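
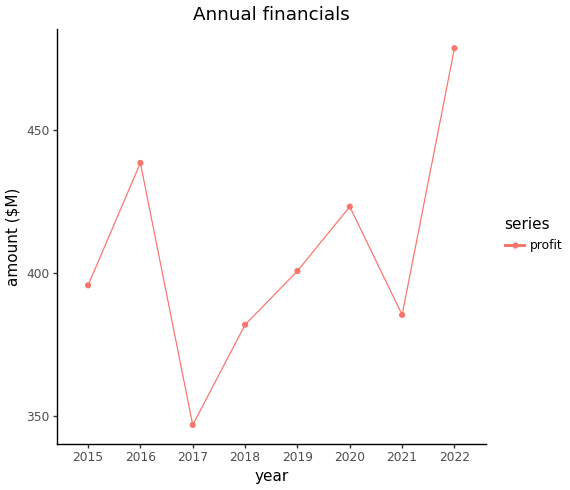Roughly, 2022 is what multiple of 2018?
2022 ≈ 480, 2018 ≈ 380; 480/380 ≈ 1.26.

≈ 1.26×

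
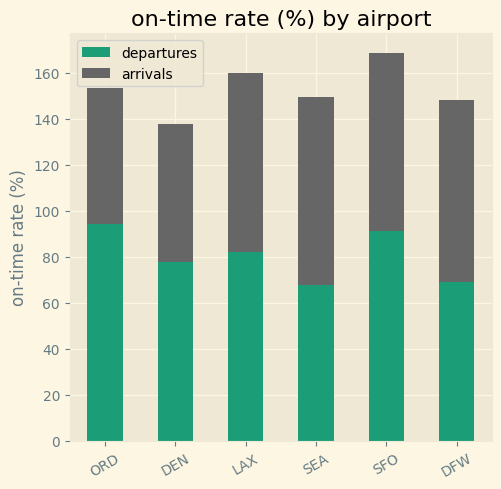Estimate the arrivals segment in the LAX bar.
≈ 80

arrivals top ≈ 160, bottom ≈ 80; segment ≈ 80.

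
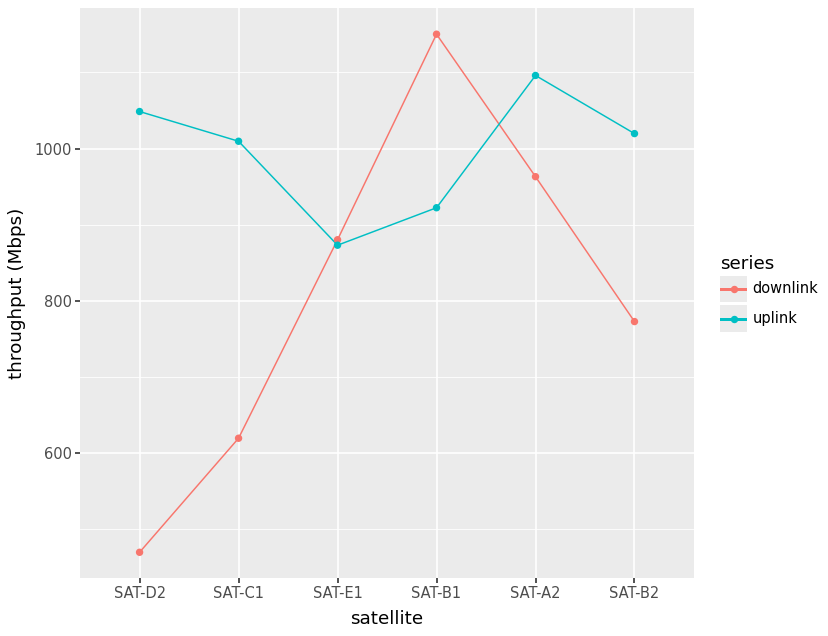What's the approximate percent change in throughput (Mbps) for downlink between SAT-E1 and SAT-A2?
≈ +11.1%

SAT-E1 ≈ 900, SAT-A2 ≈ 1000; (1000 − 900) / 900 ≈ +11.1%.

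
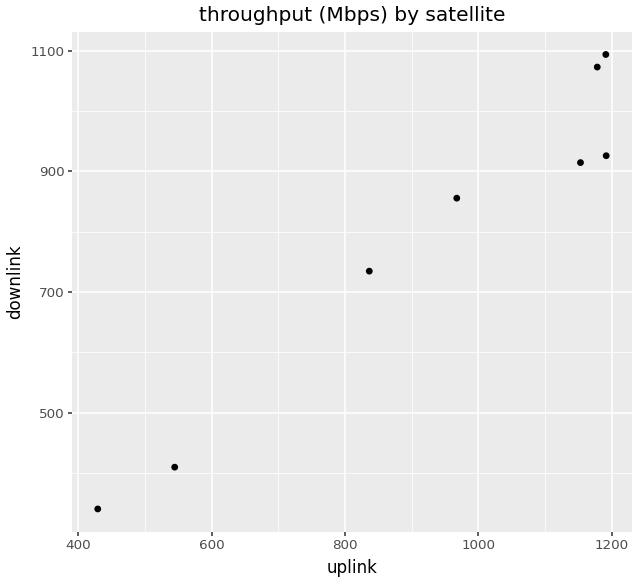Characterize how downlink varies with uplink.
Points are positively correlated; strong (|r| ≈ 1.0).

positive, strong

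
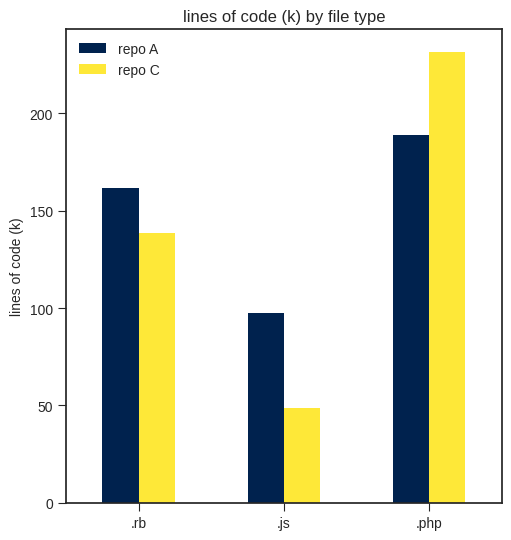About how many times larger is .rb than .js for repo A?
≈ 1.6×

.rb ≈ 160, .js ≈ 100; 160/100 ≈ 1.6.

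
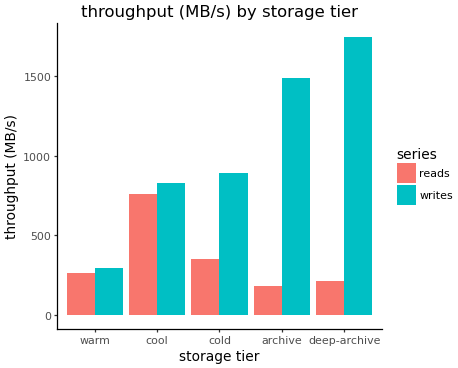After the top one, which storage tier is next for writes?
archive

Top 3 for writes: deep-archive ≈ 1800, archive ≈ 1400, cold ≈ 800.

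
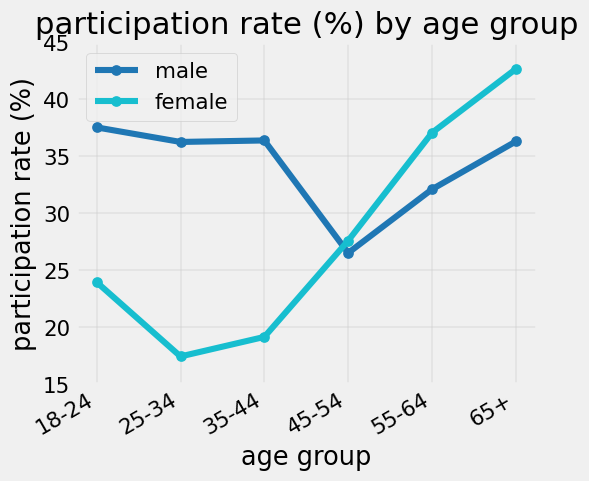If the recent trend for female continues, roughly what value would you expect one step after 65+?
Last three: 30, 35, 45 → slope ≈ 7.5/step → next ≈ 52.5.

≈ 52.5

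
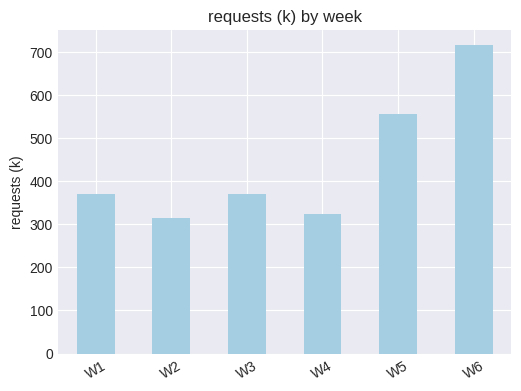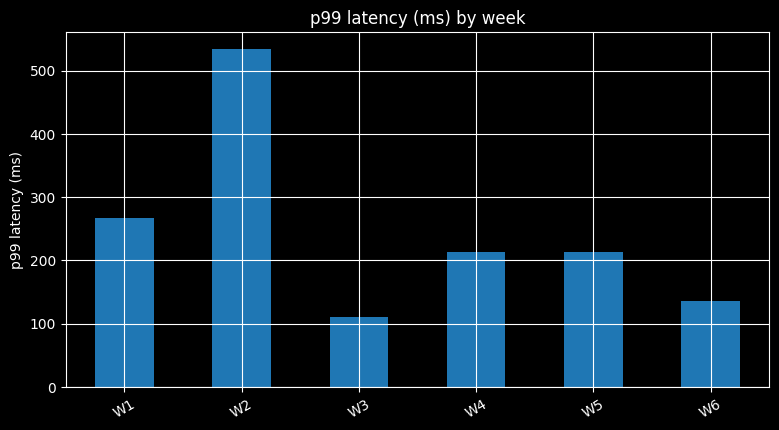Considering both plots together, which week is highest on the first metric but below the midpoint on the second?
Chart 2 median p99 latency (ms) ≈ 200; below-median weeks: W3, W5, W6. Among those, W6 has the highest requests (k) (≈ 700).

W6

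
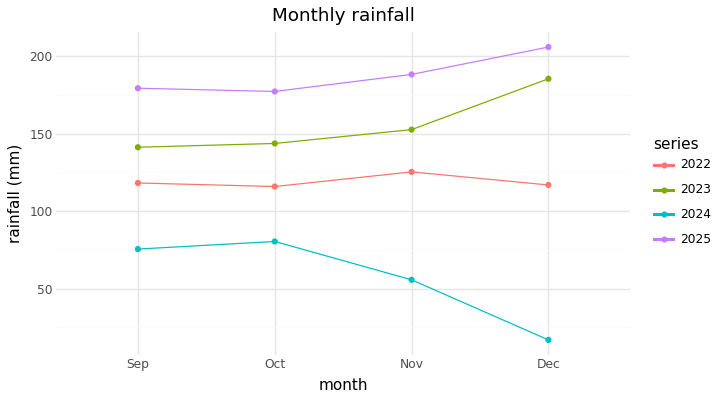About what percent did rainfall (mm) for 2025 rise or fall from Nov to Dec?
Nov ≈ 180, Dec ≈ 200; (200 − 180) / 180 ≈ +11.1%.

≈ +11.1%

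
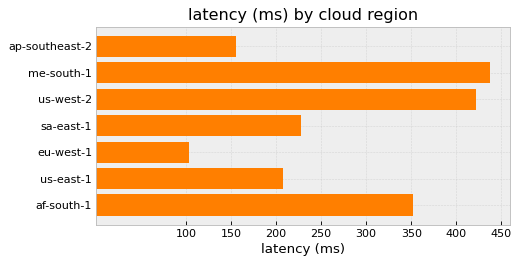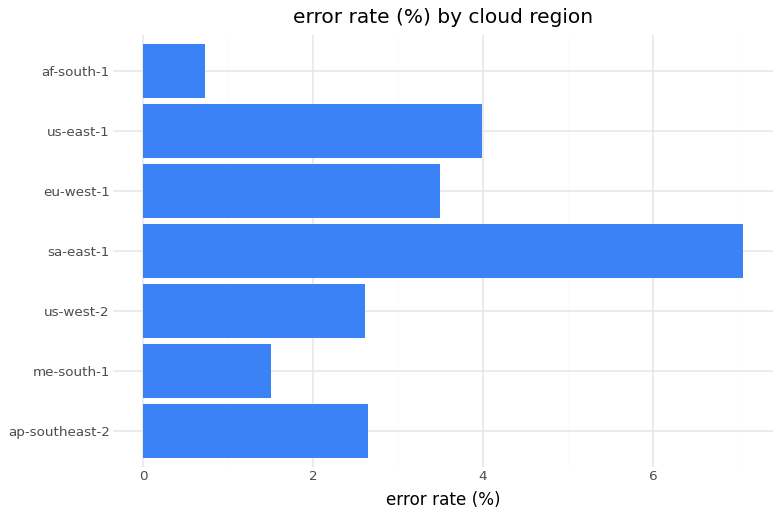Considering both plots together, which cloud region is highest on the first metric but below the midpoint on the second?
Chart 2 median error rate (%) ≈ 3; below-median cloud regions: me-south-1, us-west-2, af-south-1. Among those, me-south-1 has the highest latency (ms) (≈ 450).

me-south-1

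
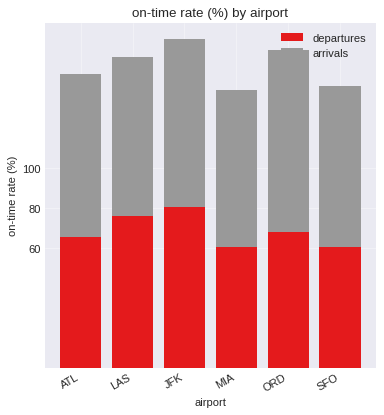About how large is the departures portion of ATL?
departures top ≈ 60, bottom ≈ 0; segment ≈ 60.

≈ 60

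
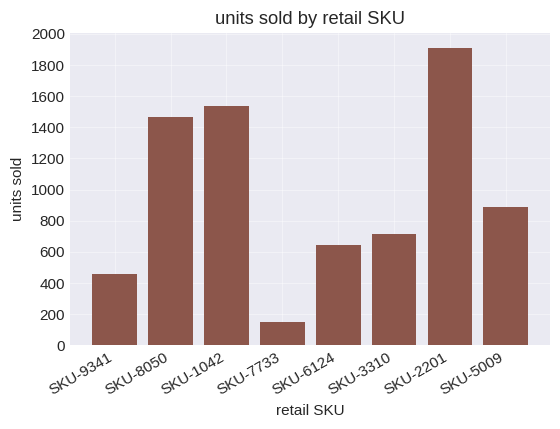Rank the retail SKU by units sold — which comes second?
SKU-1042

Top 3: SKU-2201 ≈ 2000, SKU-1042 ≈ 1600, SKU-8050 ≈ 1400.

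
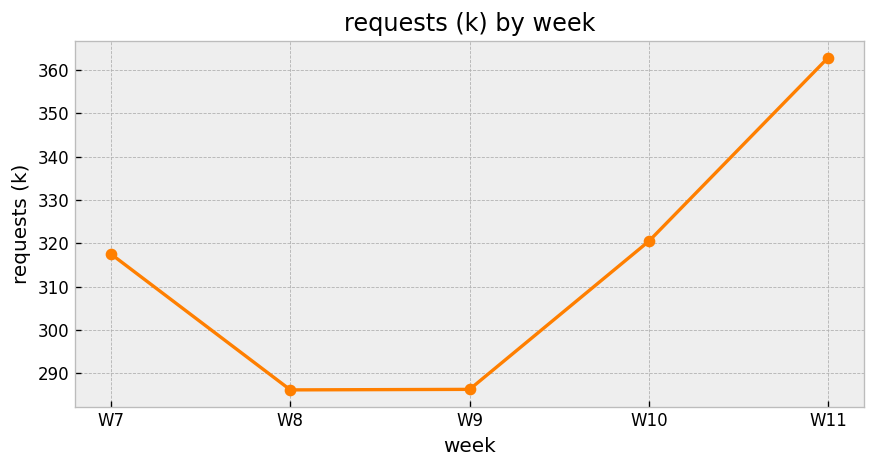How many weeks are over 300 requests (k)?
3

Above 300: W7, W10, W11.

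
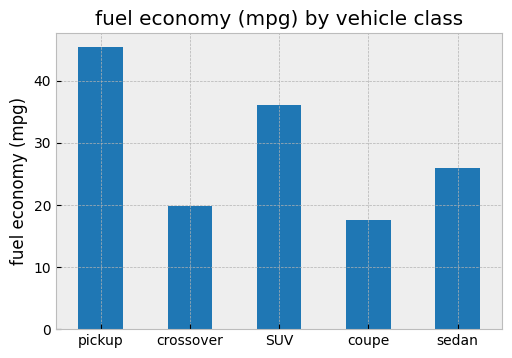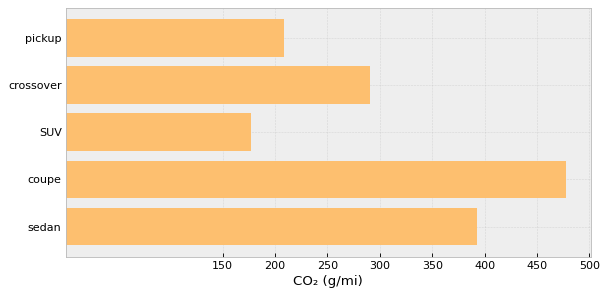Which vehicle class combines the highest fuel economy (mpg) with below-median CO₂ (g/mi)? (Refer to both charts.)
pickup

Chart 2 median CO₂ (g/mi) ≈ 300; below-median vehicle classes: pickup, SUV. Among those, pickup has the highest fuel economy (mpg) (≈ 45).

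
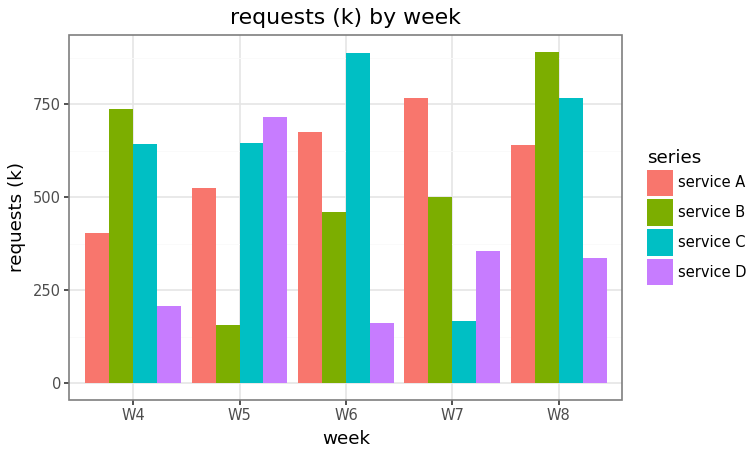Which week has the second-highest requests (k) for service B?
W4

Top 3 for service B: W8 ≈ 900, W4 ≈ 700, W7 ≈ 500.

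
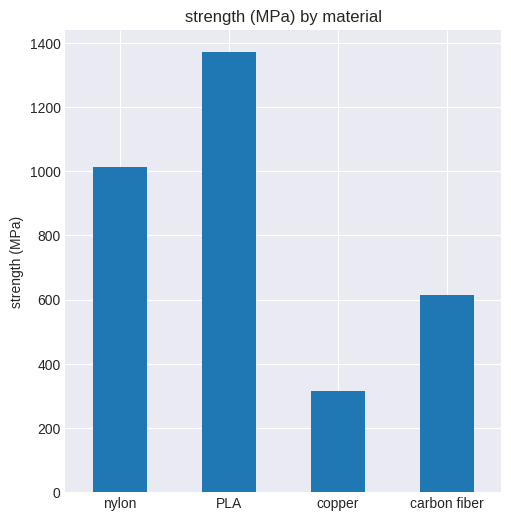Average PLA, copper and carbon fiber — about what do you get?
(1400 + 400 + 600) / 3 ≈ 800.

≈ 800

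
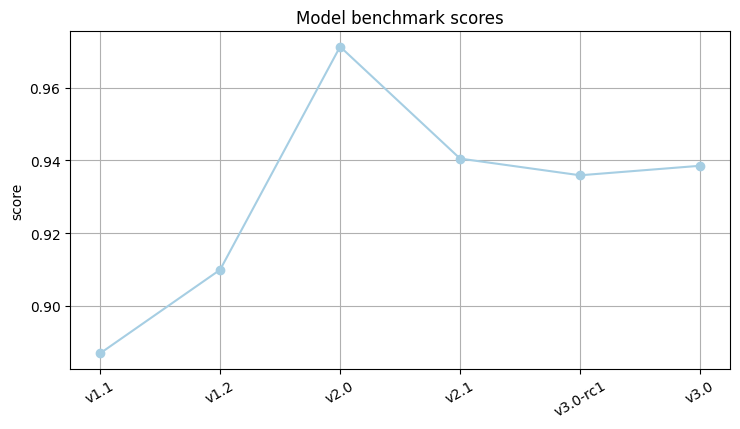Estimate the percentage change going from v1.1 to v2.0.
v1.1 ≈ 0.89, v2.0 ≈ 0.97; (0.97 − 0.89) / 0.89 ≈ +9%.

≈ +9%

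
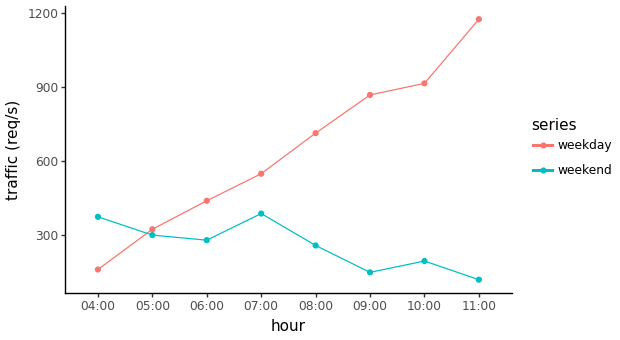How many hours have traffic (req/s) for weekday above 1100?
1

Above 1100: 11:00.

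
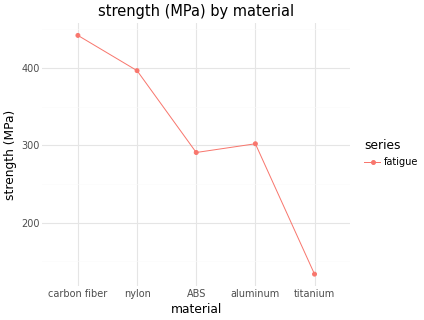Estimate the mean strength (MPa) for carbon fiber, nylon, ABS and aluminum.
(450 + 400 + 300 + 300) / 4 ≈ 362.

≈ 362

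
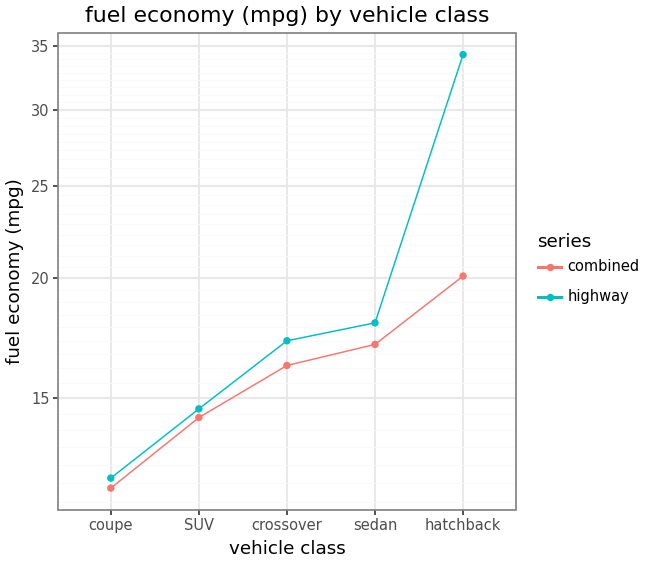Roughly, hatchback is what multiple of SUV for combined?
hatchback ≈ 20, SUV ≈ 14; 20/14 ≈ 1.43.

≈ 1.43×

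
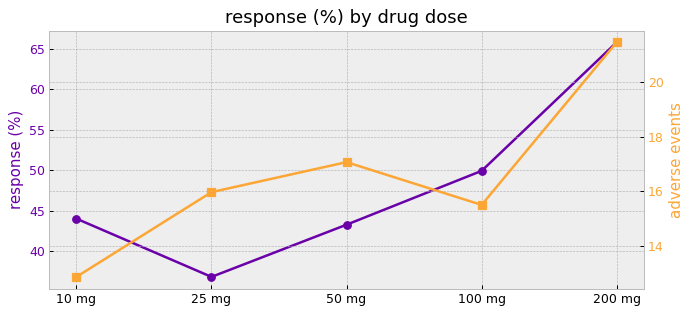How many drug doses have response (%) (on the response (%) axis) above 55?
Above 55: 200 mg.

1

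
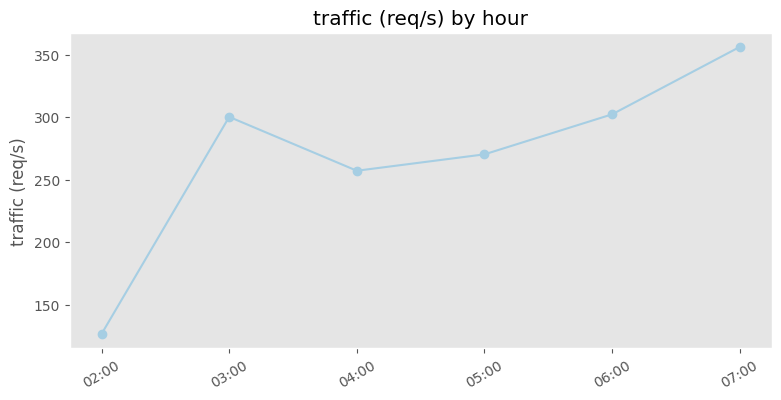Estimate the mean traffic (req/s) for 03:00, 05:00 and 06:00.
≈ 293

(300 + 280 + 300) / 3 ≈ 293.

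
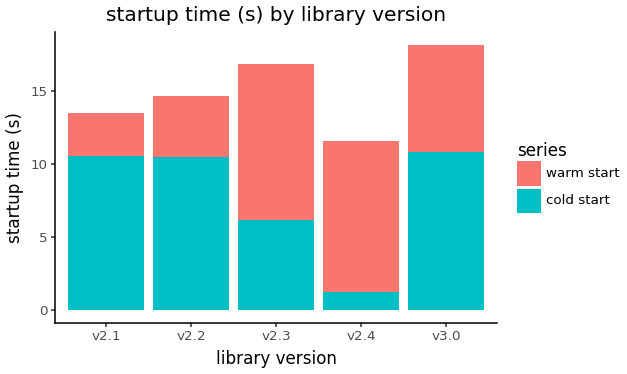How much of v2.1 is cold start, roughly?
≈ 10

cold start top ≈ 10, bottom ≈ 0; segment ≈ 10.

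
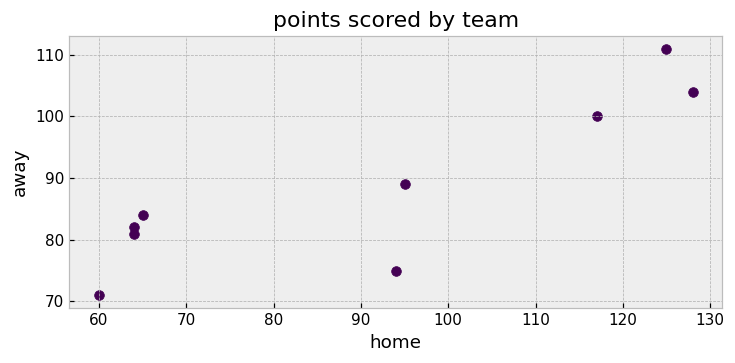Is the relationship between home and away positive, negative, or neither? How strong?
positive, strong

Points are positively correlated; strong (|r| ≈ 0.9).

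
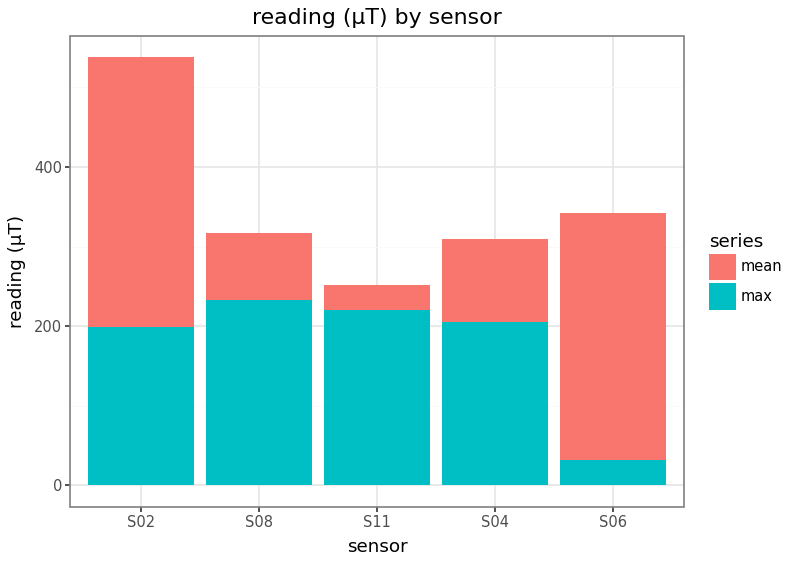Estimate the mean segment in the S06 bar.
mean top ≈ 350, bottom ≈ 50; segment ≈ 300.

≈ 300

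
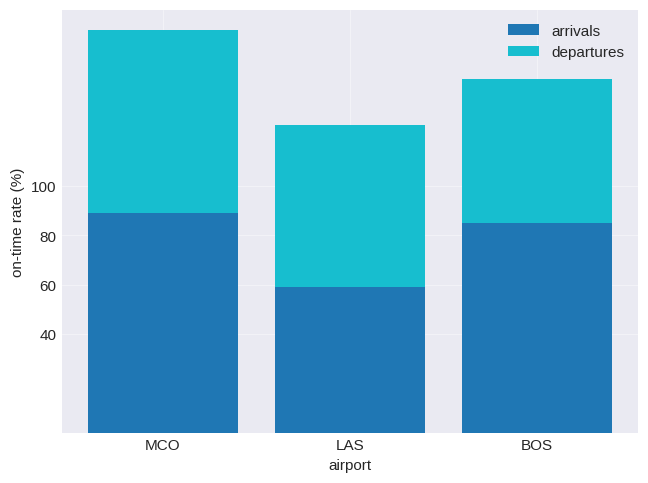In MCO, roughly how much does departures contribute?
≈ 80

departures top ≈ 160, bottom ≈ 80; segment ≈ 80.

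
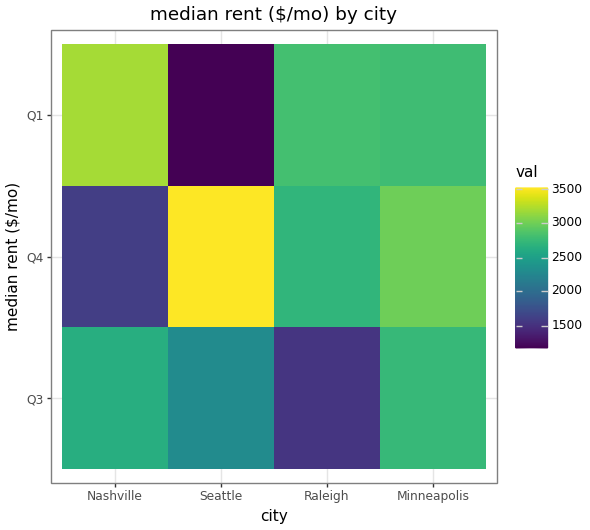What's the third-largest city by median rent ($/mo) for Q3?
Top 4 for Q3: Minneapolis ≈ 2800, Nashville ≈ 2600, Seattle ≈ 2200, Raleigh ≈ 1600.

Seattle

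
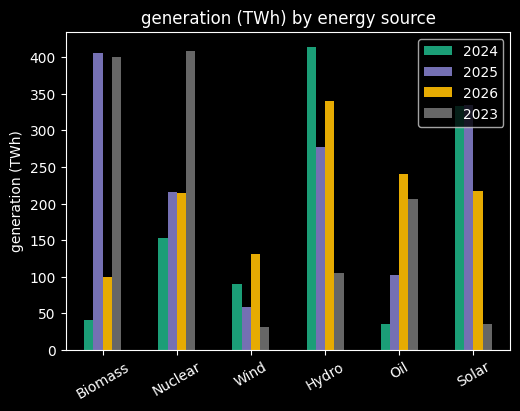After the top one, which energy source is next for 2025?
Solar

Top 3 for 2025: Biomass ≈ 400, Solar ≈ 350, Hydro ≈ 300.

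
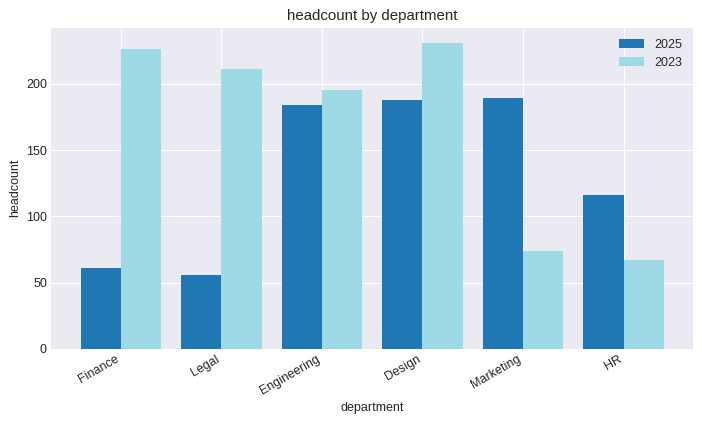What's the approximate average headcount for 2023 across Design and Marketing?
(240 + 80) / 2 ≈ 160.

≈ 160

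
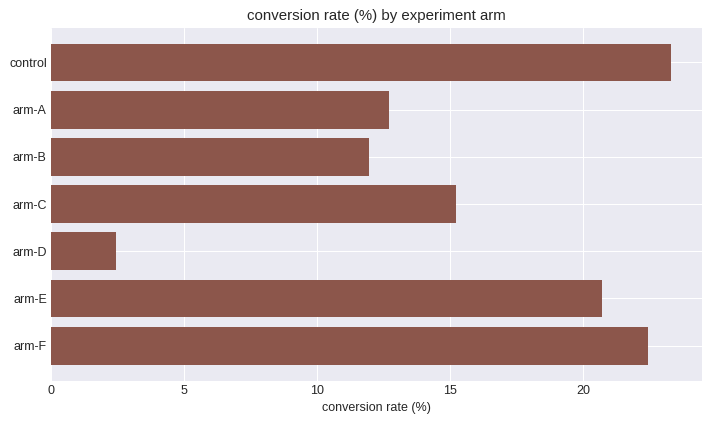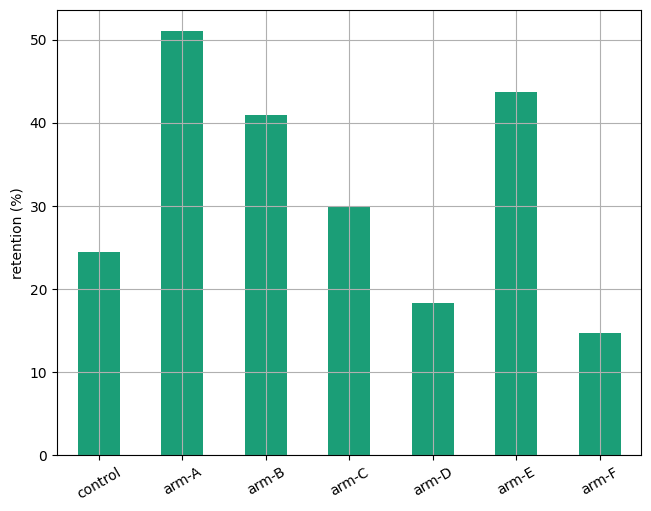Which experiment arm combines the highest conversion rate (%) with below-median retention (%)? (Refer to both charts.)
Chart 2 median retention (%) ≈ 30; below-median experiment arms: control, arm-D, arm-F. Among those, control has the highest conversion rate (%) (≈ 25).

control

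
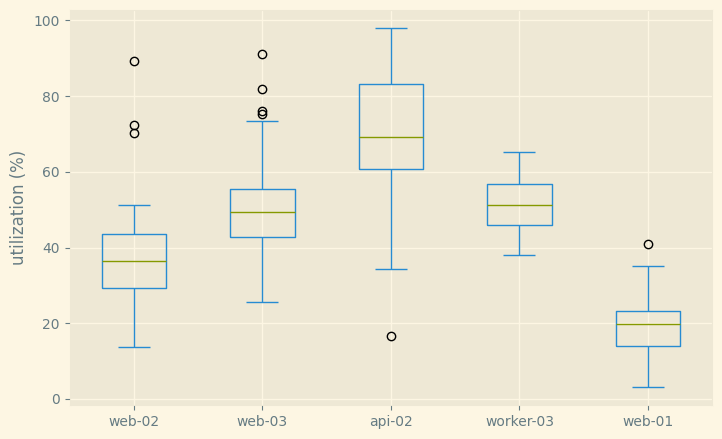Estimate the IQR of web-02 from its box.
≈ 15

Q3 ≈ 45, Q1 ≈ 30; IQR ≈ 15.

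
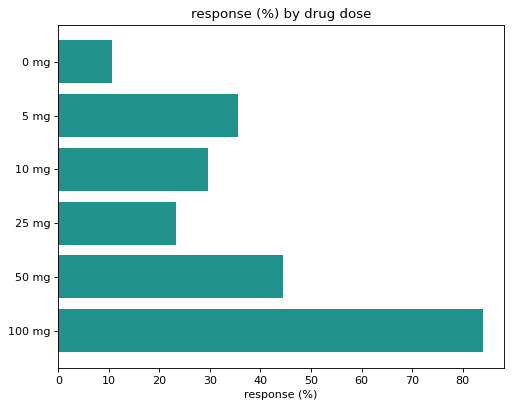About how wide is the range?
Max 100 mg ≈ 80, min 0 mg ≈ 10; range ≈ 70.

≈ 70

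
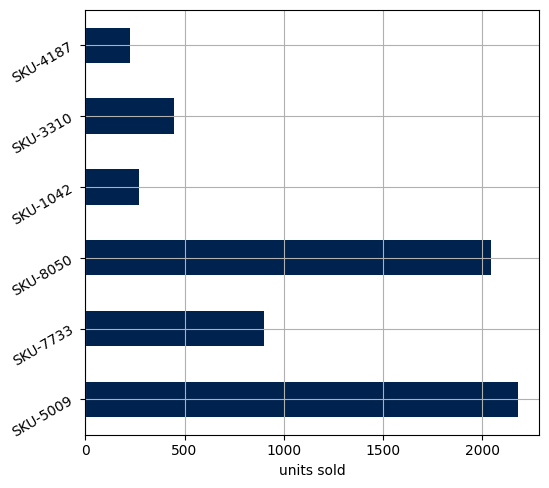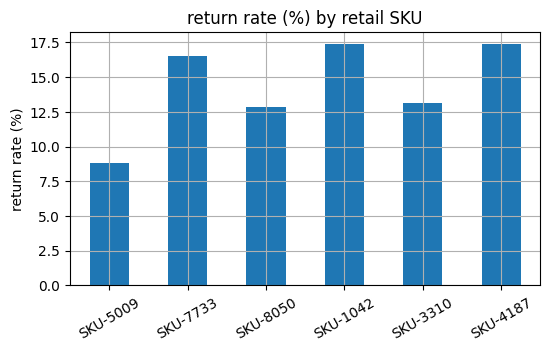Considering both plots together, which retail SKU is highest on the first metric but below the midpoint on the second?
SKU-5009

Chart 2 median return rate (%) ≈ 14; below-median retail SKUs: SKU-5009, SKU-8050, SKU-3310. Among those, SKU-5009 has the highest units sold (≈ 2200).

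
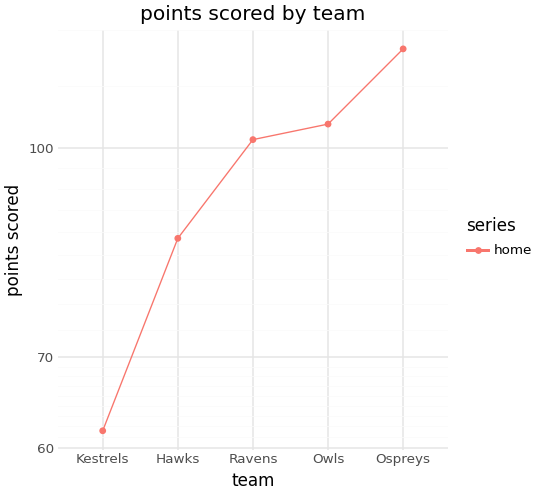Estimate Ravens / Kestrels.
Ravens ≈ 100, Kestrels ≈ 60; 100/60 ≈ 1.67.

≈ 1.67×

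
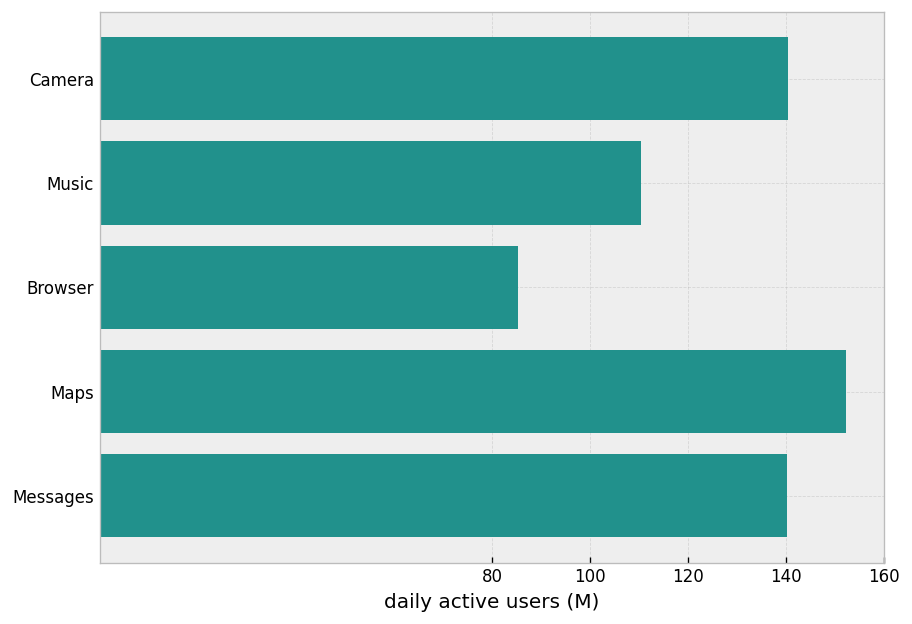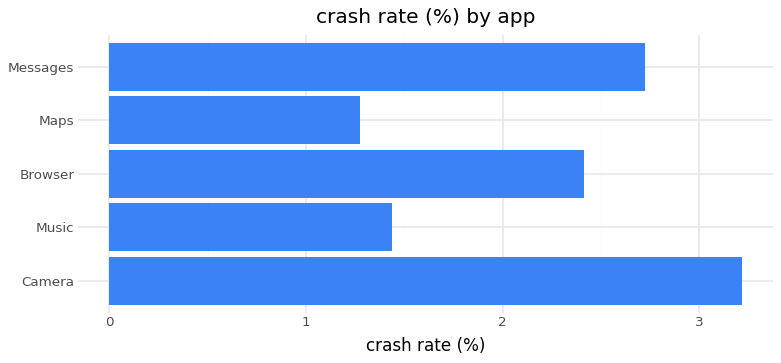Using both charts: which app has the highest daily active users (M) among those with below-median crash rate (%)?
Chart 2 median crash rate (%) ≈ 2.5; below-median apps: Music, Maps. Among those, Maps has the highest daily active users (M) (≈ 160).

Maps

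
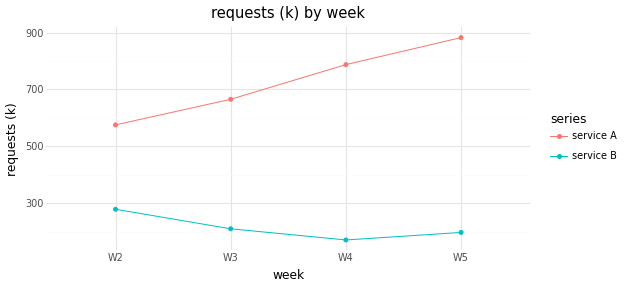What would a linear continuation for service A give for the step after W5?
Last three: 700, 800, 900 → slope ≈ 100/step → next ≈ 1000.

≈ 1000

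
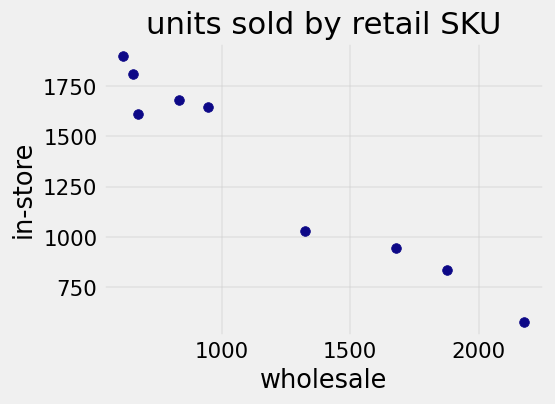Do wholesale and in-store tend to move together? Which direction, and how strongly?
Points are negatively correlated; strong (|r| ≈ 1.0).

negative, strong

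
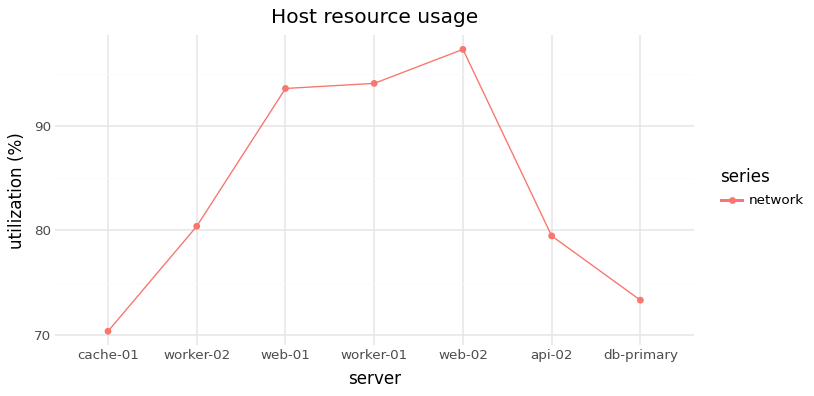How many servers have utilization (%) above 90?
Above 90: web-01, worker-01, web-02.

3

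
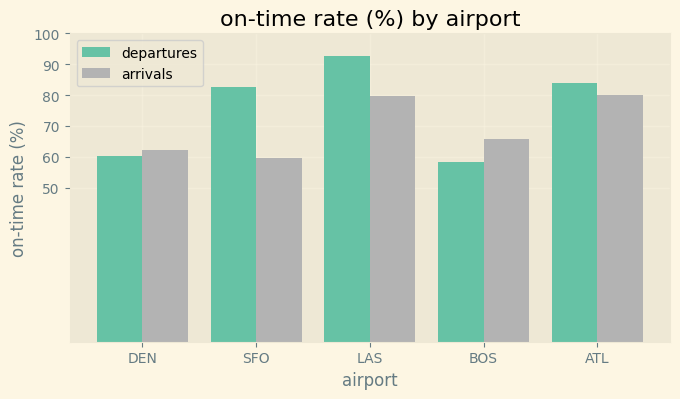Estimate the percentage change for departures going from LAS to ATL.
LAS ≈ 90, ATL ≈ 80; (80 − 90) / 90 ≈ -11.1%.

≈ -11.1%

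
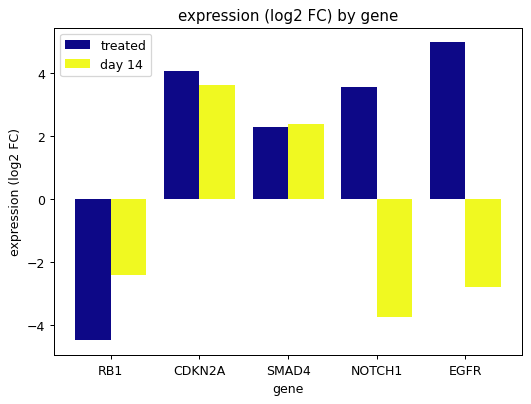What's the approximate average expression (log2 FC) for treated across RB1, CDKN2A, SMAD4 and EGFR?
(-4 + 4 + 2 + 5) / 4 ≈ 2.

≈ 2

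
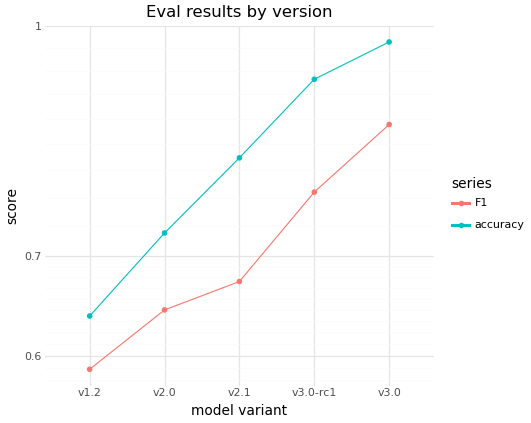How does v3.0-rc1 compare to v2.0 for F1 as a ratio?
≈ 1.15×

v3.0-rc1 ≈ 0.75, v2.0 ≈ 0.65; 0.75/0.65 ≈ 1.15.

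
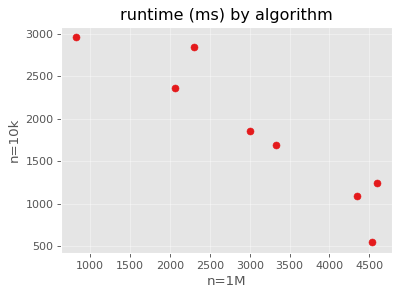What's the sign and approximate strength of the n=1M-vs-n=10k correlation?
negative, strong

Points are negatively correlated; strong (|r| ≈ 0.9).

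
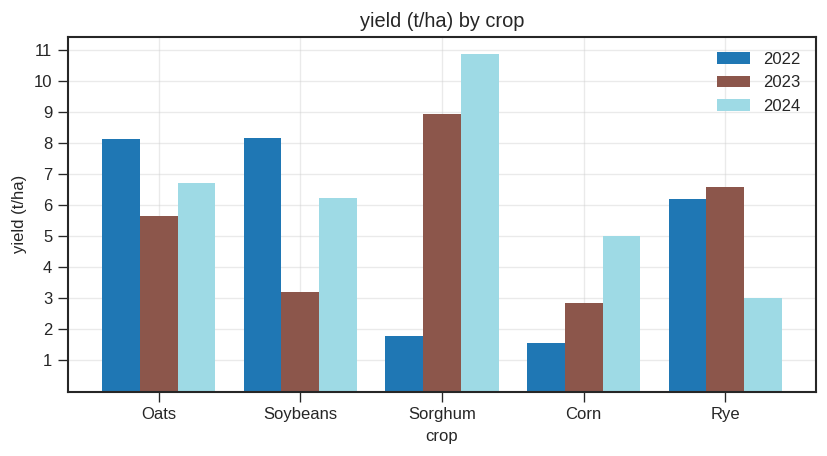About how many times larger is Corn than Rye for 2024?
Corn ≈ 5, Rye ≈ 3; 5/3 ≈ 1.67.

≈ 1.67×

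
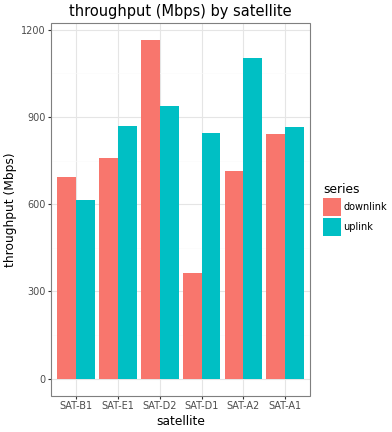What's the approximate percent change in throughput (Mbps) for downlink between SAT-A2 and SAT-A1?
≈ +14.3%

SAT-A2 ≈ 700, SAT-A1 ≈ 800; (800 − 700) / 700 ≈ +14.3%.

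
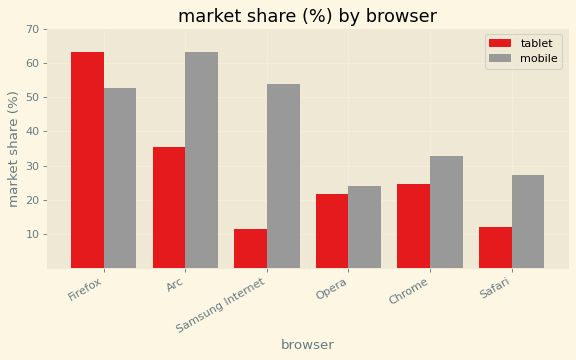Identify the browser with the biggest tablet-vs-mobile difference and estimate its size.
Samsung Internet, ≈ 40 %

Samsung Internet: tablet ≈ 10, mobile ≈ 50 → gap ≈ 40. Next-largest (Arc) is only ≈ 20.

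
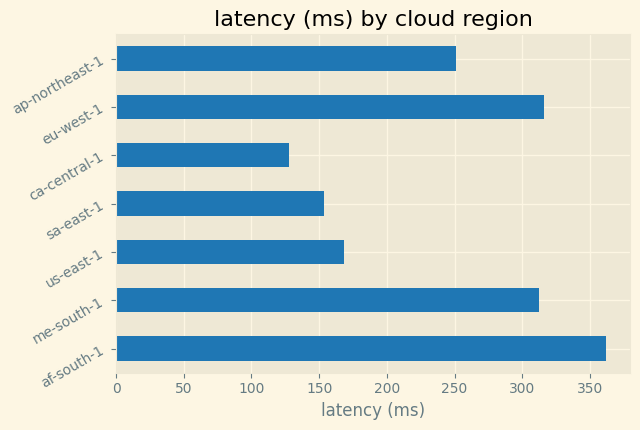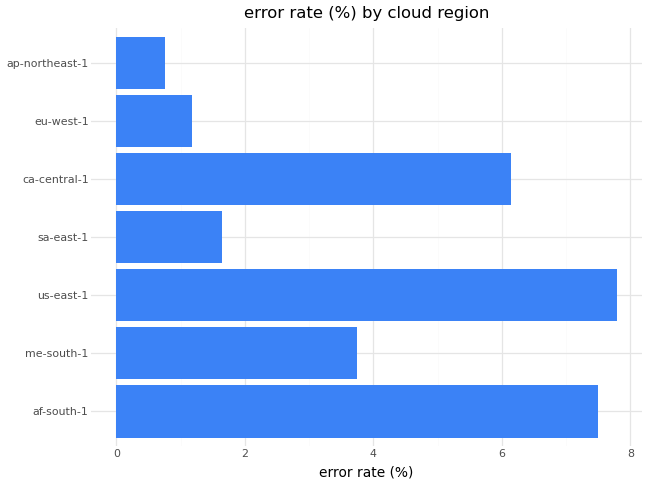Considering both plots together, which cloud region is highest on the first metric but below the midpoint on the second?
eu-west-1

Chart 2 median error rate (%) ≈ 4; below-median cloud regions: sa-east-1, eu-west-1, ap-northeast-1. Among those, eu-west-1 has the highest latency (ms) (≈ 300).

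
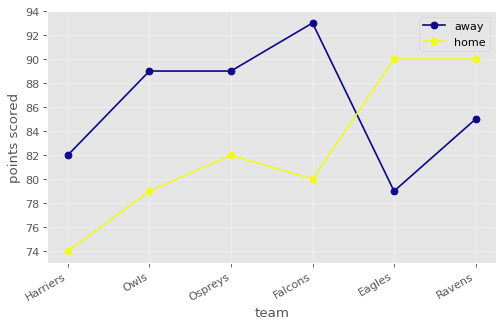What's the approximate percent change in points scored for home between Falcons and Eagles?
≈ +12.5%

Falcons ≈ 80, Eagles ≈ 90; (90 − 80) / 80 ≈ +12.5%.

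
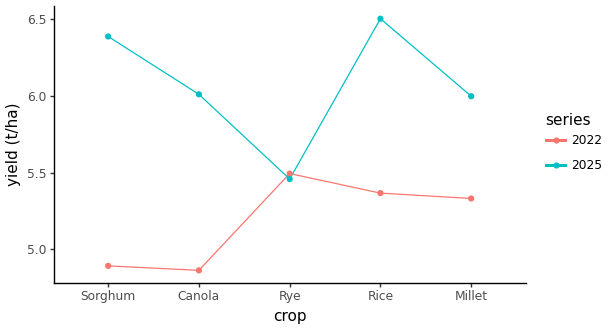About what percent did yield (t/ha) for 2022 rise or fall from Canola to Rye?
≈ +12.5%

Canola ≈ 4.8, Rye ≈ 5.4; (5.4 − 4.8) / 4.8 ≈ +12.5%.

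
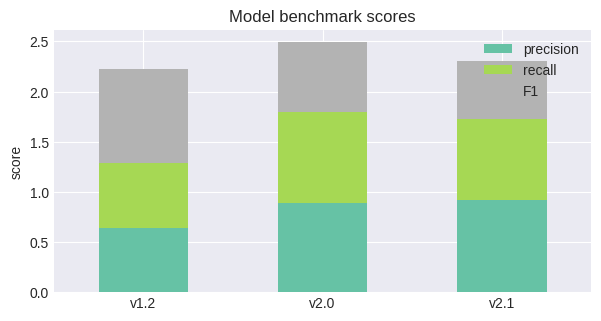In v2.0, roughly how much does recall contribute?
≈ 1.0

recall top ≈ 2.0, bottom ≈ 1.0; segment ≈ 1.0.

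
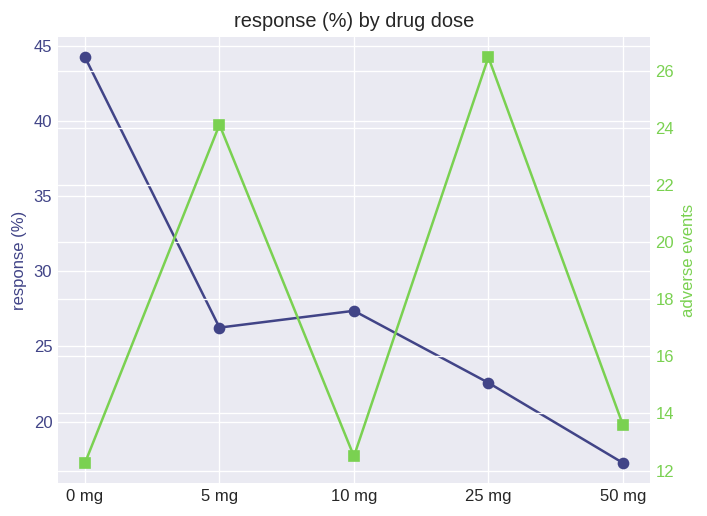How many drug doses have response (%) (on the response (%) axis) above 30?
1

Above 30: 0 mg.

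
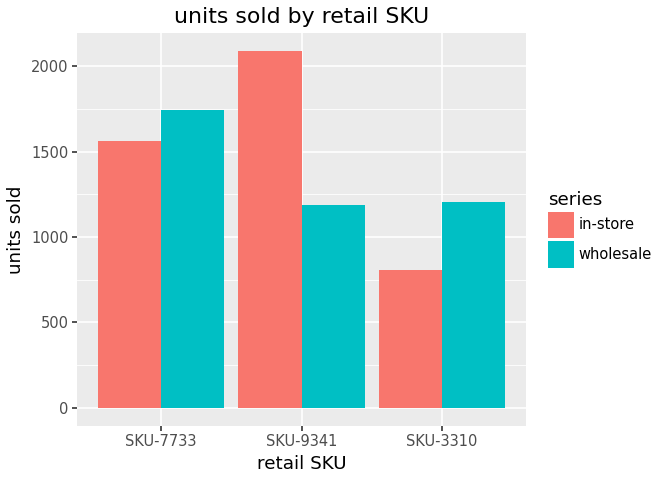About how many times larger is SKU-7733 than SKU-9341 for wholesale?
≈ 1.5×

SKU-7733 ≈ 1800, SKU-9341 ≈ 1200; 1800/1200 ≈ 1.5.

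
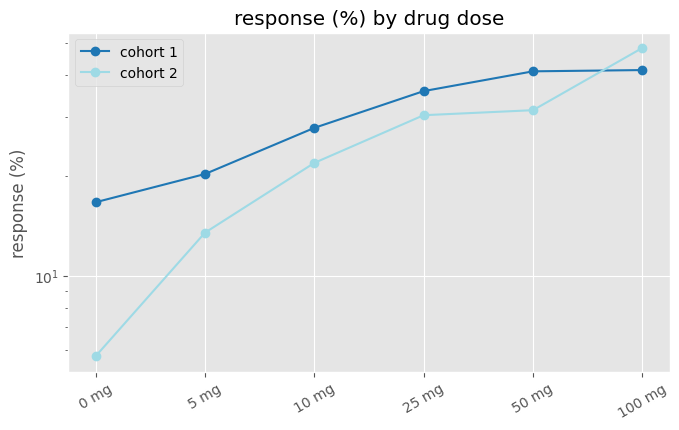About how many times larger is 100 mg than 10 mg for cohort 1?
100 mg ≈ 40, 10 mg ≈ 30; 40/30 ≈ 1.33.

≈ 1.33×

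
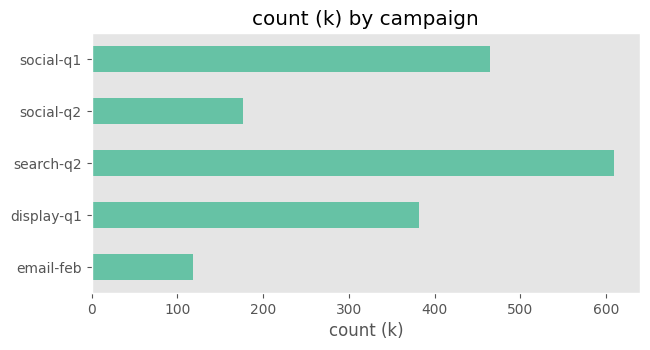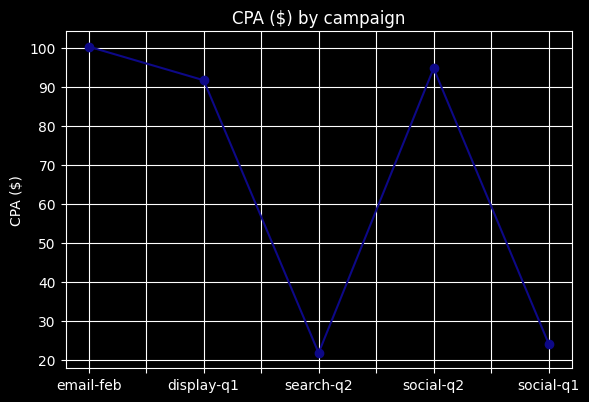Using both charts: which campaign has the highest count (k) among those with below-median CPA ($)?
search-q2

Chart 2 median CPA ($) ≈ 90; below-median campaigns: search-q2, social-q1. Among those, search-q2 has the highest count (k) (≈ 600).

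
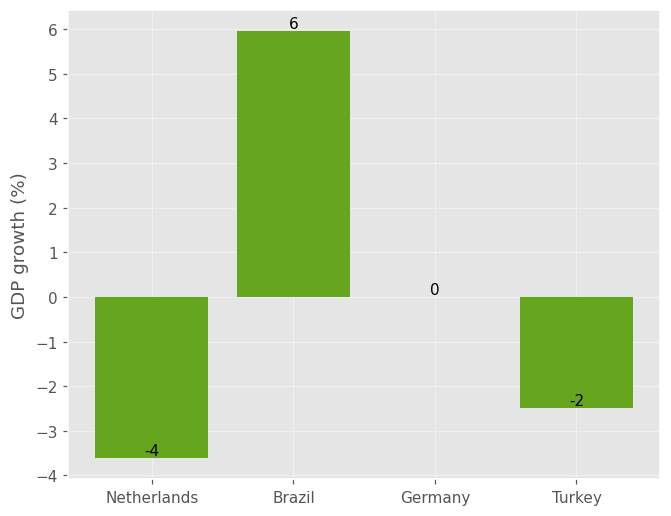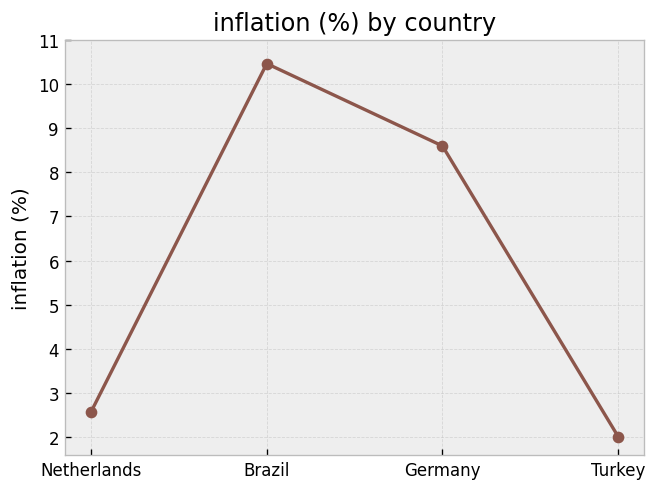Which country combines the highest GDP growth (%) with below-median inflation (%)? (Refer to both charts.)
Turkey

Chart 2 median inflation (%) ≈ 6; below-median countries: Netherlands, Turkey. Among those, Turkey has the highest GDP growth (%) (≈ -2).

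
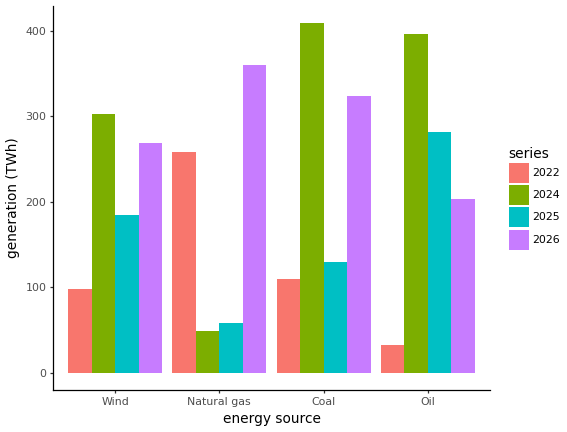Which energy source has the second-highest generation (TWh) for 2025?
Wind

Top 3 for 2025: Oil ≈ 300, Wind ≈ 200, Coal ≈ 150.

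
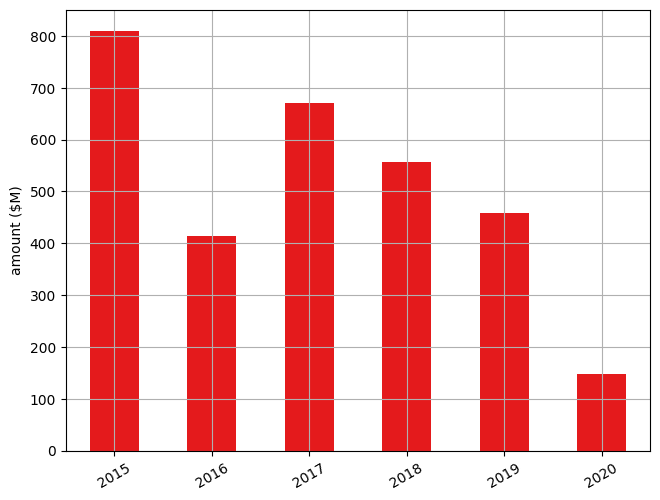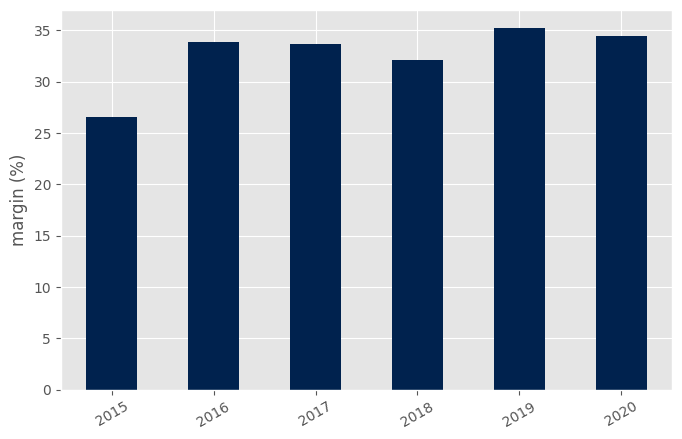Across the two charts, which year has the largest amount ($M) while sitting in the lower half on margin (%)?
Chart 2 median margin (%) ≈ 35; below-median years: 2015, 2017, 2018. Among those, 2015 has the highest amount ($M) (≈ 800).

2015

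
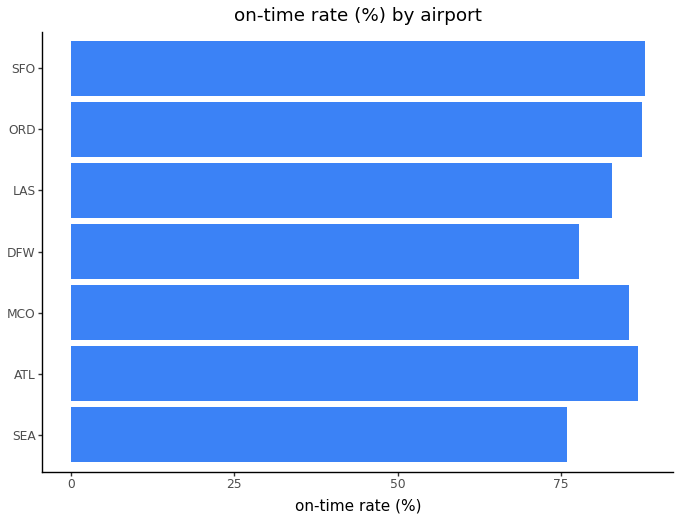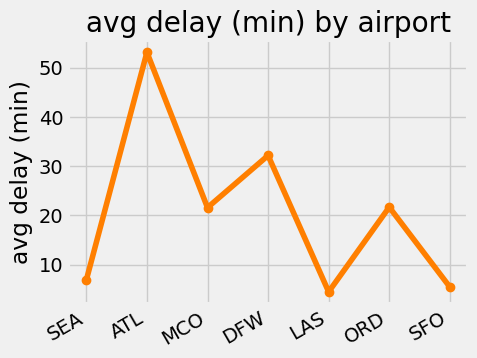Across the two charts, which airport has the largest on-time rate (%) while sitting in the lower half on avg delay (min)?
SFO

Chart 2 median avg delay (min) ≈ 20; below-median airports: SEA, LAS, SFO. Among those, SFO has the highest on-time rate (%) (≈ 90).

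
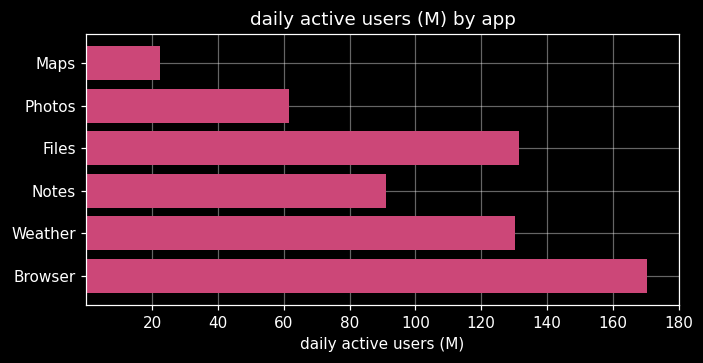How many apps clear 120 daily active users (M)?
3

Above 120: Files, Weather, Browser.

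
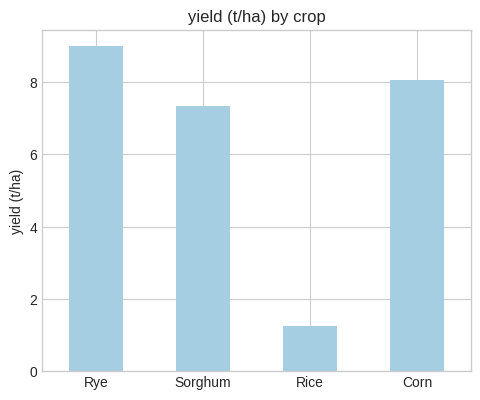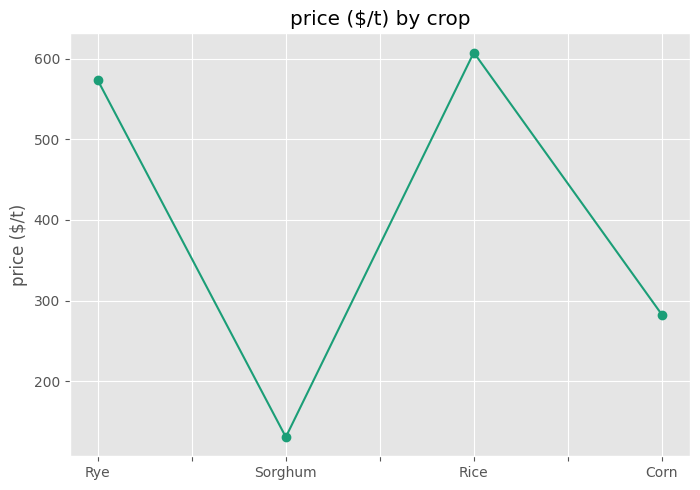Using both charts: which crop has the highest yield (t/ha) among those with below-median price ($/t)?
Corn

Chart 2 median price ($/t) ≈ 400; below-median crops: Sorghum, Corn. Among those, Corn has the highest yield (t/ha) (≈ 8).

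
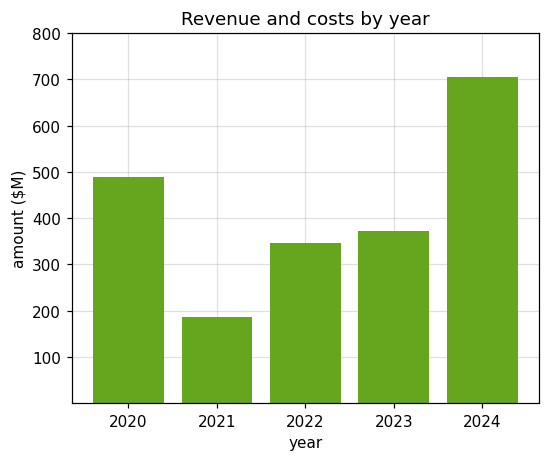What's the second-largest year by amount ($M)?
2020

Top 3: 2024 ≈ 700, 2020 ≈ 500, 2023 ≈ 400.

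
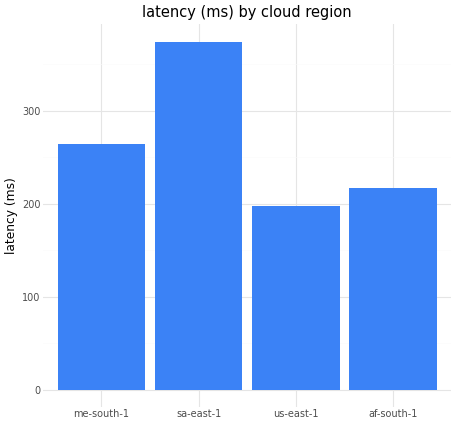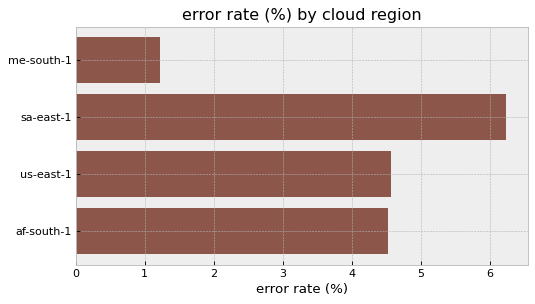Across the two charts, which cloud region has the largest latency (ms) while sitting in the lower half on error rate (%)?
me-south-1

Chart 2 median error rate (%) ≈ 5; below-median cloud regions: me-south-1, af-south-1. Among those, me-south-1 has the highest latency (ms) (≈ 250).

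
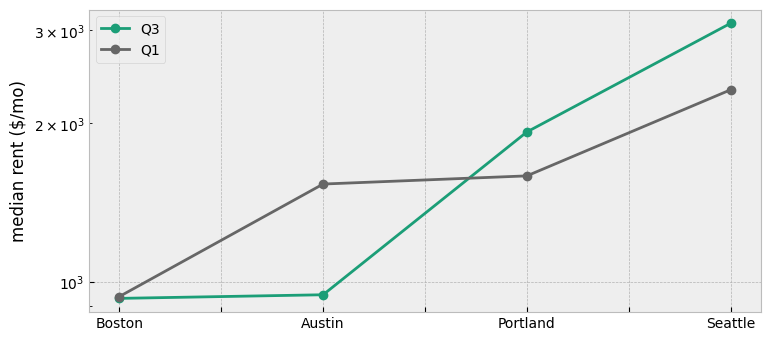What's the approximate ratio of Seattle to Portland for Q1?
≈ 1.5×

Seattle ≈ 2400, Portland ≈ 1600; 2400/1600 ≈ 1.5.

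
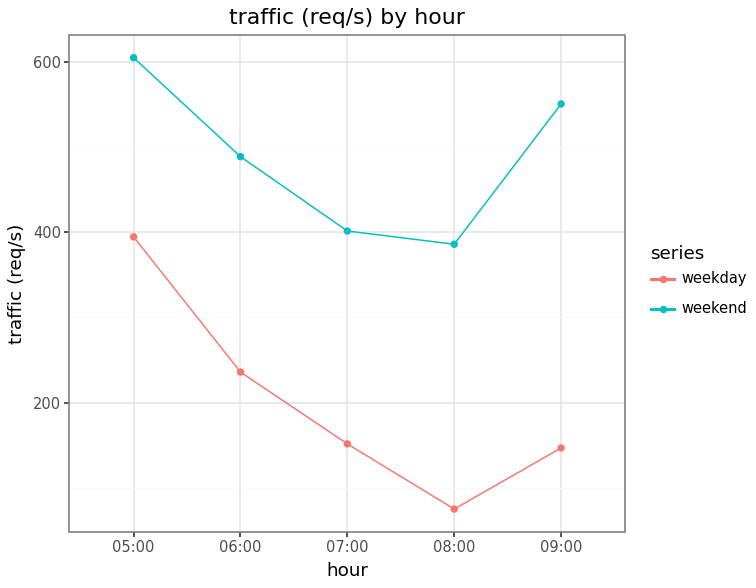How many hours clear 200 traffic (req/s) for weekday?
Above 200: 05:00, 06:00.

2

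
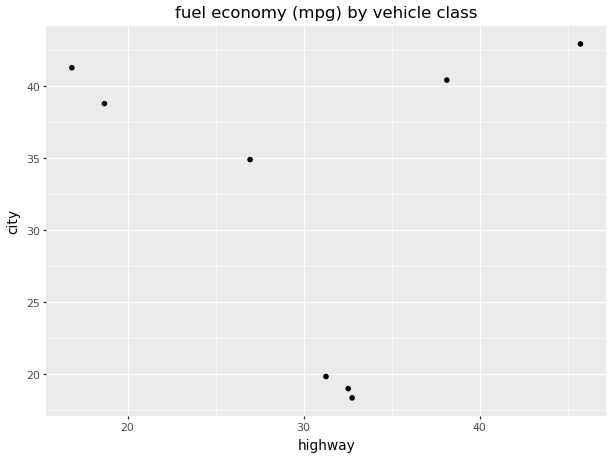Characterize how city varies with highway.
no clear correlation

Points are roughly uncorrelated; weak (|r| ≈ 0.1).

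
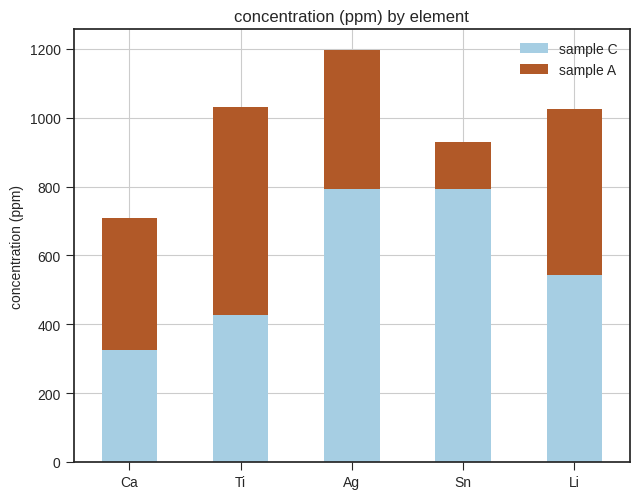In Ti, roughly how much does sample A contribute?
≈ 600

sample A top ≈ 1000, bottom ≈ 400; segment ≈ 600.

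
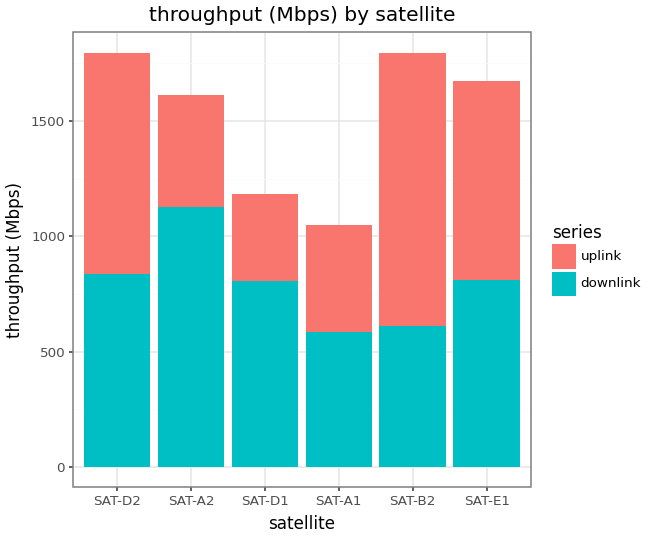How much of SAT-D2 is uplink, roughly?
≈ 1000

uplink top ≈ 1800, bottom ≈ 800; segment ≈ 1000.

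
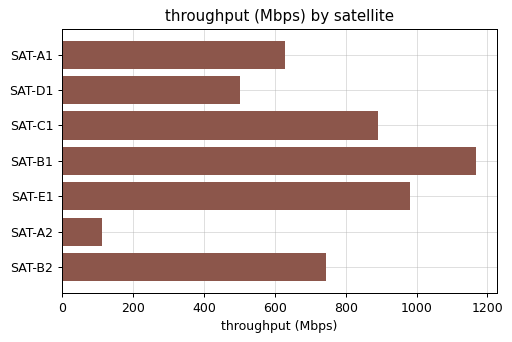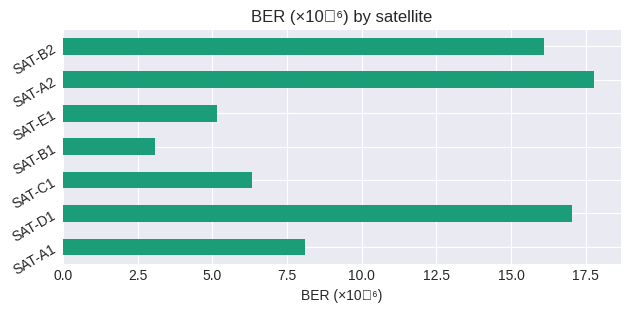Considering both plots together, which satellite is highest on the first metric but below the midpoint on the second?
SAT-B1

Chart 2 median BER (×10⁻⁶) ≈ 8; below-median satellites: SAT-C1, SAT-B1, SAT-E1. Among those, SAT-B1 has the highest throughput (Mbps) (≈ 1200).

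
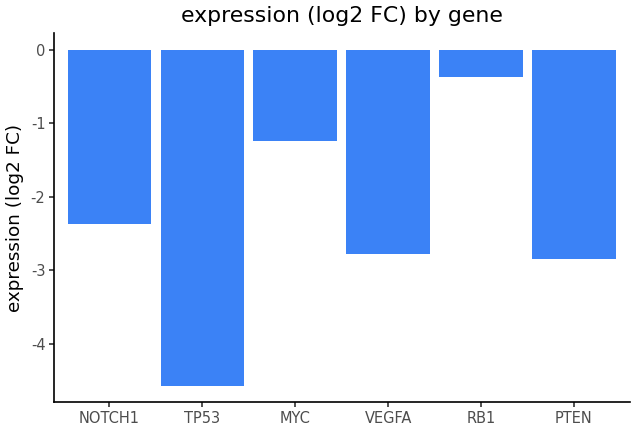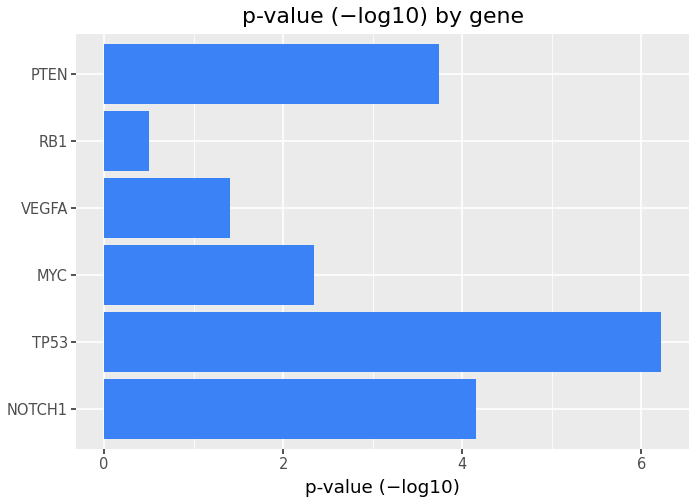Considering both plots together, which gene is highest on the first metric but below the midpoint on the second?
RB1

Chart 2 median p-value (−log10) ≈ 3; below-median genes: MYC, VEGFA, RB1. Among those, RB1 has the highest expression (log2 FC) (≈ 0).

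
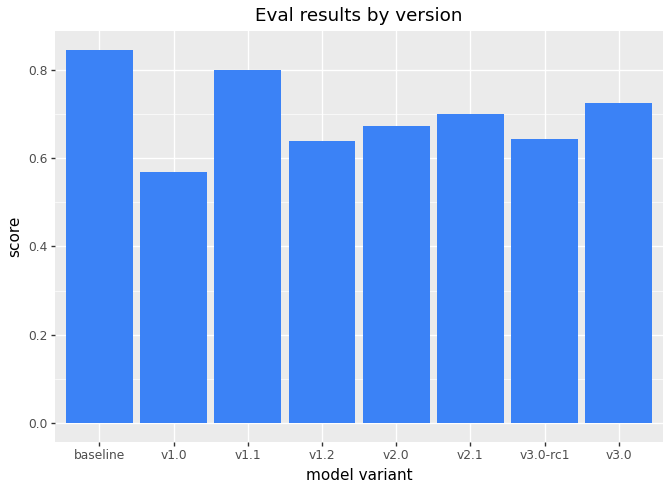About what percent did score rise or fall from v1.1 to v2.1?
v1.1 ≈ 0.8, v2.1 ≈ 0.7; (0.7 − 0.8) / 0.8 ≈ -12.5%.

≈ -12.5%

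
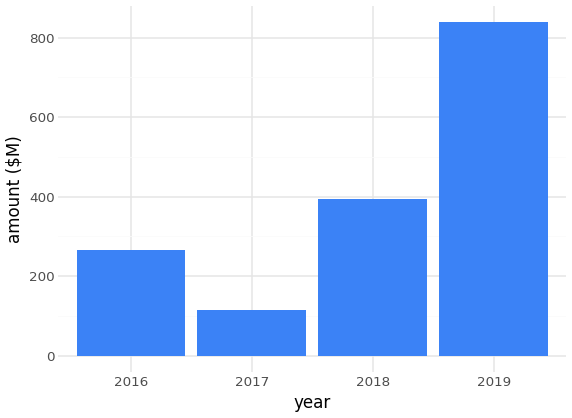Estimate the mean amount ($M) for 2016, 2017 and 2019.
(300 + 100 + 800) / 3 ≈ 400.

≈ 400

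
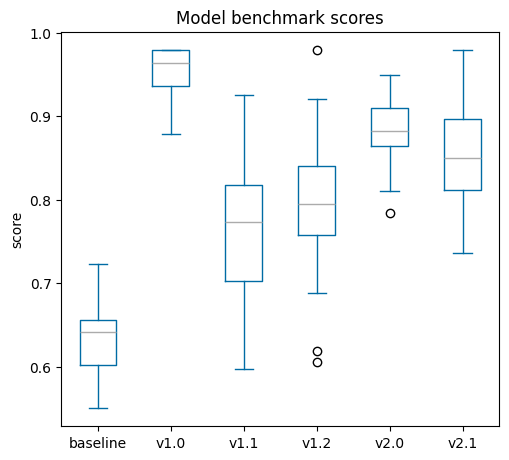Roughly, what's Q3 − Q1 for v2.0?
Q3 ≈ 0.90, Q1 ≈ 0.85; IQR ≈ 0.05.

≈ 0.05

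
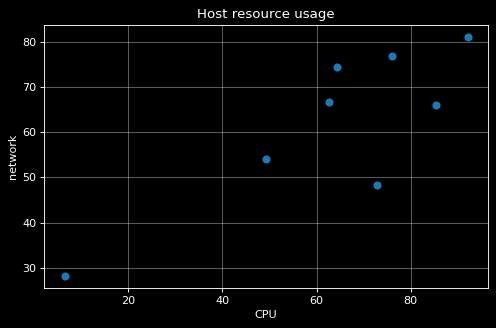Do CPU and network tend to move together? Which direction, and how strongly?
positive, strong

Points are positively correlated; strong (|r| ≈ 0.8).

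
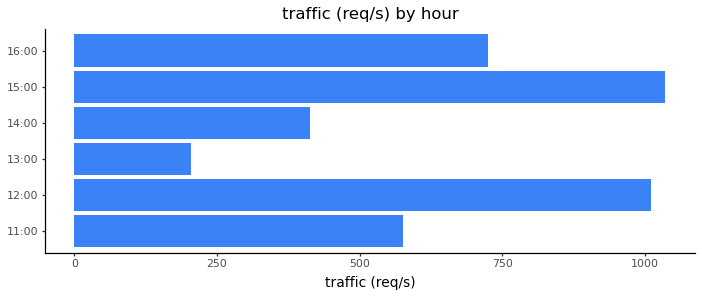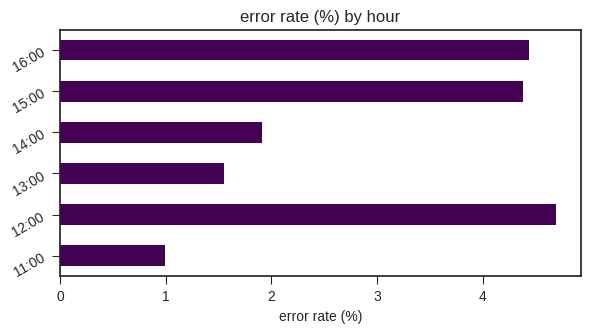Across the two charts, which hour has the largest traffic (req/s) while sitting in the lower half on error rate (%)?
Chart 2 median error rate (%) ≈ 3; below-median hours: 11:00, 13:00, 14:00. Among those, 11:00 has the highest traffic (req/s) (≈ 600).

11:00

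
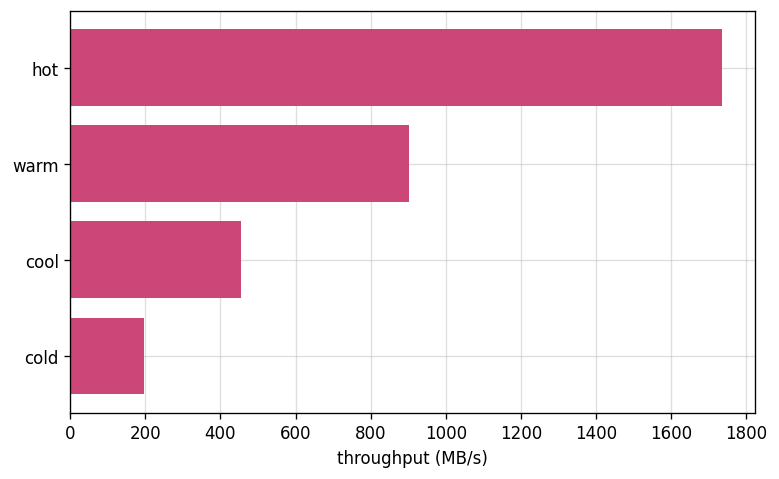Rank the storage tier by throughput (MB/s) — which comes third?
Top 4: hot ≈ 1800, warm ≈ 1000, cool ≈ 400, cold ≈ 200.

cool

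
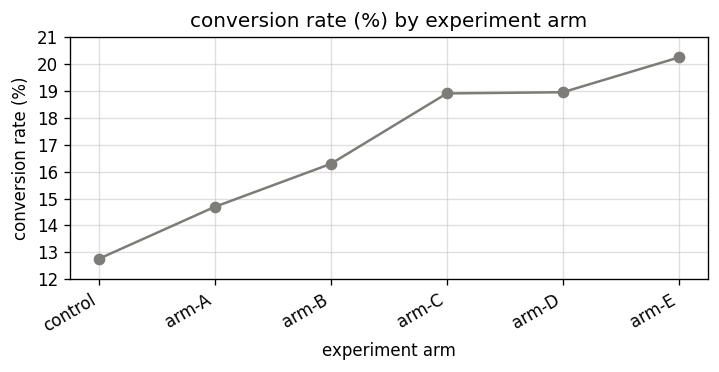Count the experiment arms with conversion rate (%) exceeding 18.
Above 18: arm-C, arm-D, arm-E.

3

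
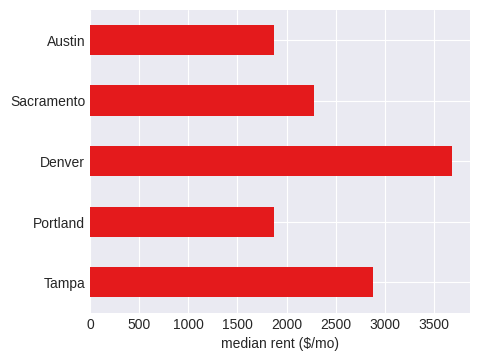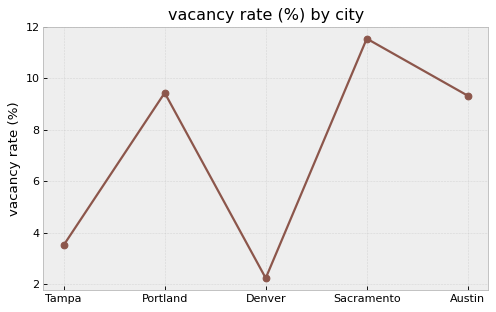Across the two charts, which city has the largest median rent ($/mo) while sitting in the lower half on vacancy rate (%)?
Chart 2 median vacancy rate (%) ≈ 10; below-median cities: Tampa, Denver. Among those, Denver has the highest median rent ($/mo) (≈ 3500).

Denver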